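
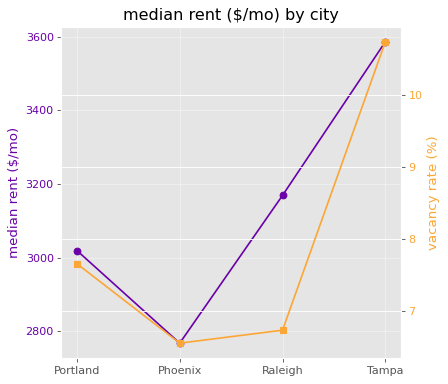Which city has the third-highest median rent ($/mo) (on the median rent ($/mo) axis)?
Top 4 (on the median rent ($/mo) axis): Tampa ≈ 3600, Raleigh ≈ 3200, Portland ≈ 3000, Phoenix ≈ 2800.

Portland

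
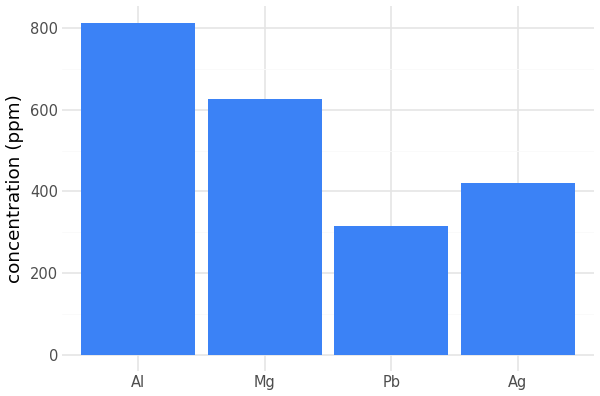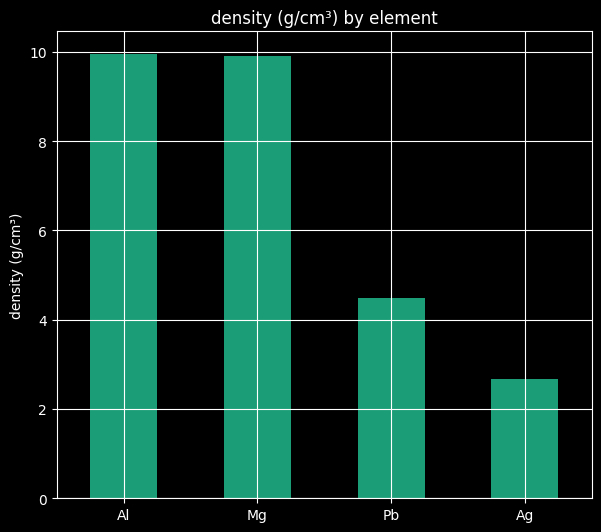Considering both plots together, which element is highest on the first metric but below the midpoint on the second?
Chart 2 median density (g/cm³) ≈ 7; below-median elements: Pb, Ag. Among those, Ag has the highest concentration (ppm) (≈ 400).

Ag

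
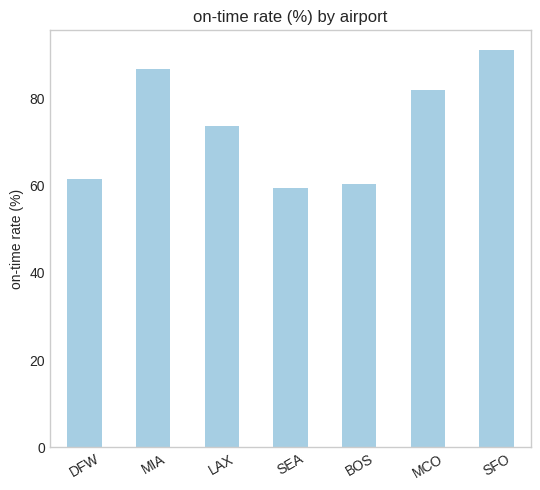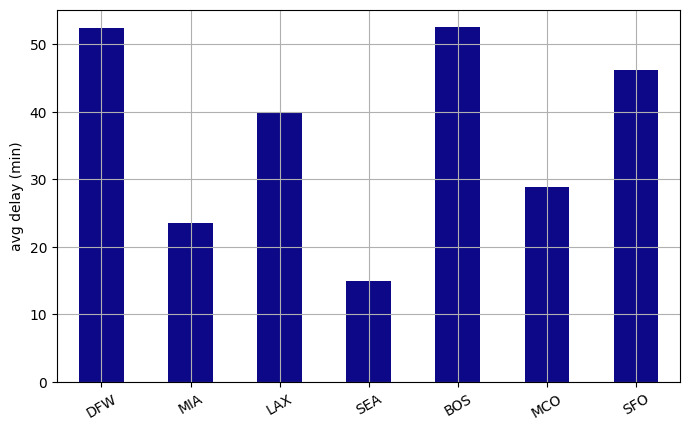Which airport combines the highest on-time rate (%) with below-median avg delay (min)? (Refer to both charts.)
Chart 2 median avg delay (min) ≈ 40; below-median airports: MIA, SEA, MCO. Among those, MIA has the highest on-time rate (%) (≈ 90).

MIA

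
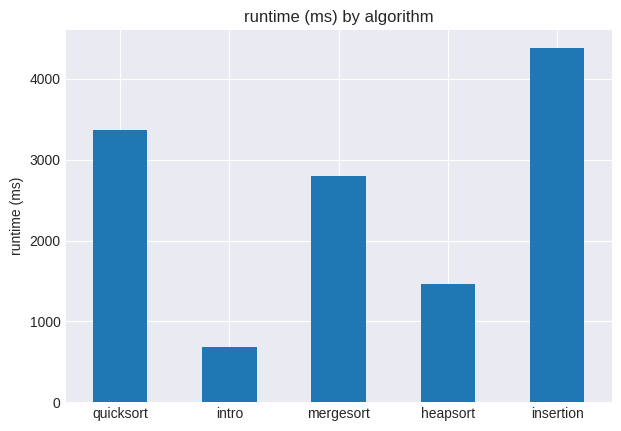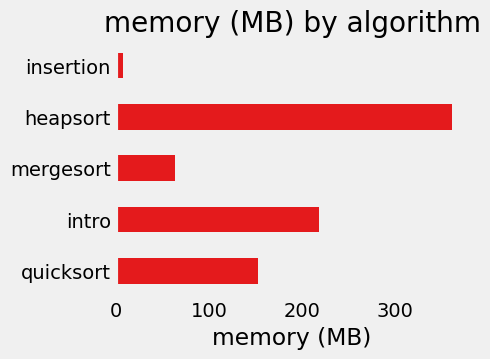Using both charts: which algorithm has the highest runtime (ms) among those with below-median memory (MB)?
Chart 2 median memory (MB) ≈ 150; below-median algorithms: mergesort, insertion. Among those, insertion has the highest runtime (ms) (≈ 4500).

insertion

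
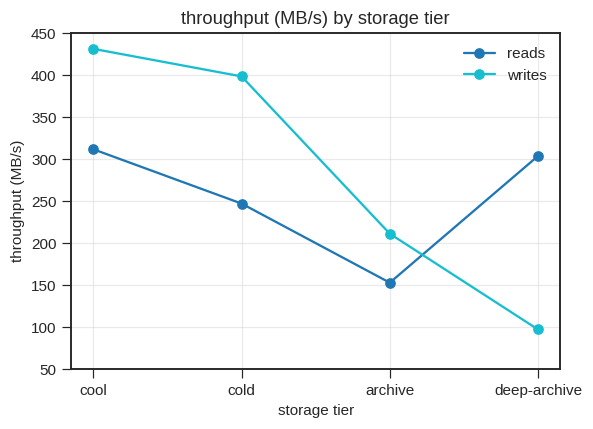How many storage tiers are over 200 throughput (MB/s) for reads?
3

Above 200: cool, cold, deep-archive.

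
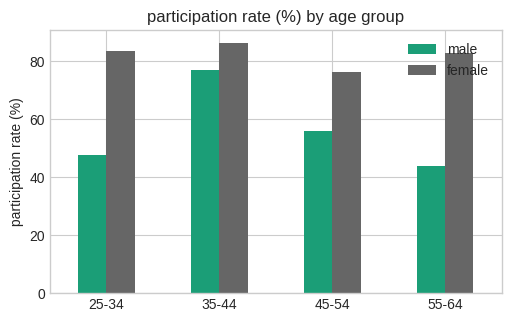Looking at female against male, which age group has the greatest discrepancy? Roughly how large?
55-64: female ≈ 80, male ≈ 40 → gap ≈ 40. Next-largest (25-34) is only ≈ 30.

55-64, ≈ 40 %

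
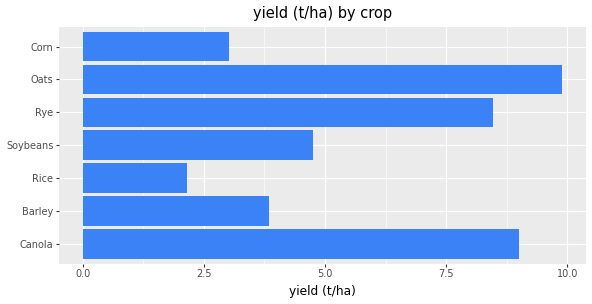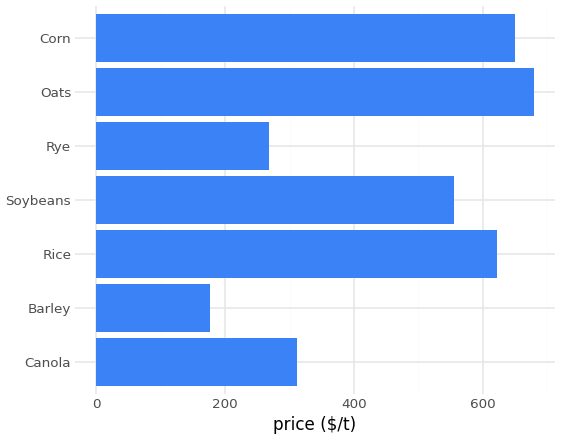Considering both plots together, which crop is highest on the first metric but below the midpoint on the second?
Chart 2 median price ($/t) ≈ 600; below-median crops: Canola, Barley, Rye. Among those, Canola has the highest yield (t/ha) (≈ 9).

Canola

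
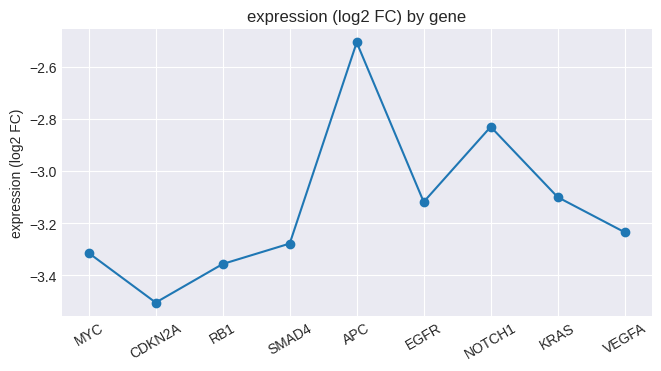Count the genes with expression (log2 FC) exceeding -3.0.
Above -3.0: APC, NOTCH1.

2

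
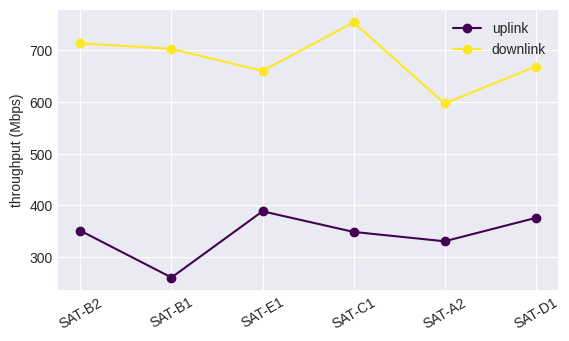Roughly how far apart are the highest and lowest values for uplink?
≈ 150

Max SAT-E1 ≈ 400, min SAT-B1 ≈ 250; range ≈ 150.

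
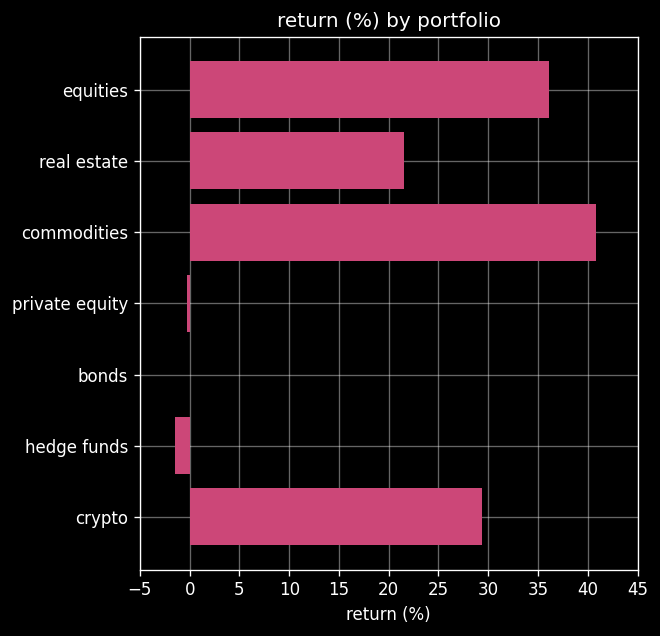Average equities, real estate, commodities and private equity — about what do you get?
(35 + 20 + 40 + 0) / 4 ≈ 24.

≈ 24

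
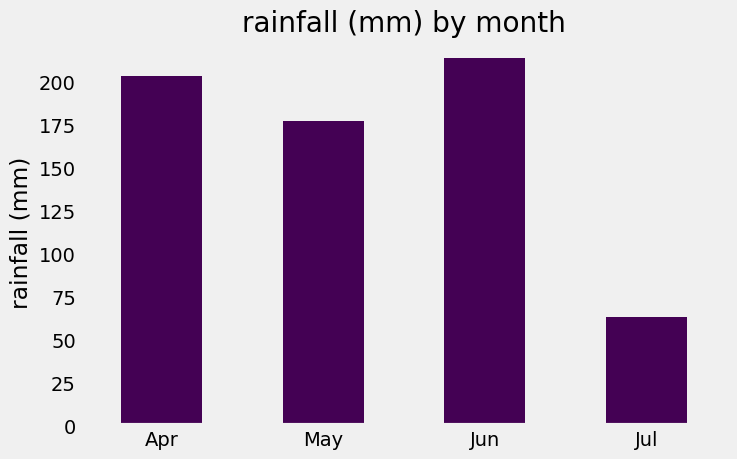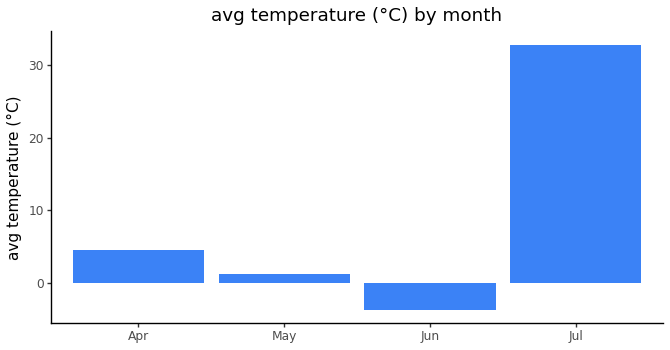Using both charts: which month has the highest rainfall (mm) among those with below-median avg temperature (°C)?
Jun

Chart 2 median avg temperature (°C) ≈ 5; below-median months: May, Jun. Among those, Jun has the highest rainfall (mm) (≈ 220).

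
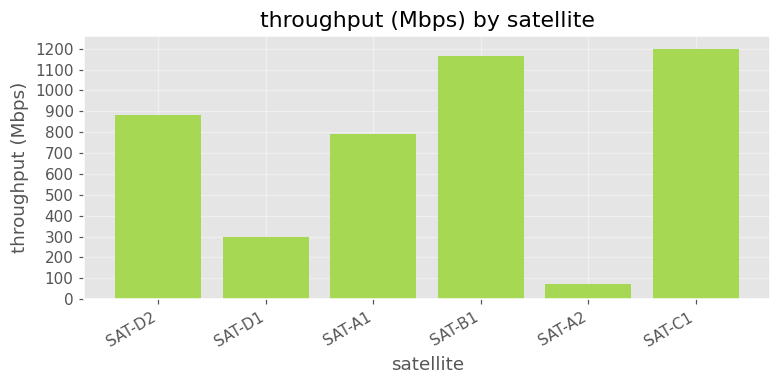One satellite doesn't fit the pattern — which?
SAT-A2

SAT-A2 ≈ 100; the rest sit between ≈ 300 and ≈ 1200.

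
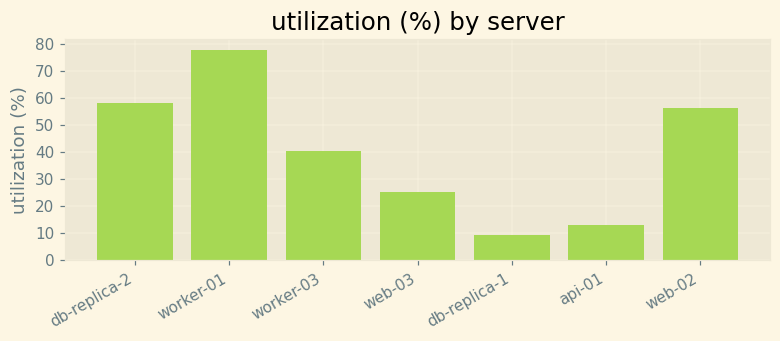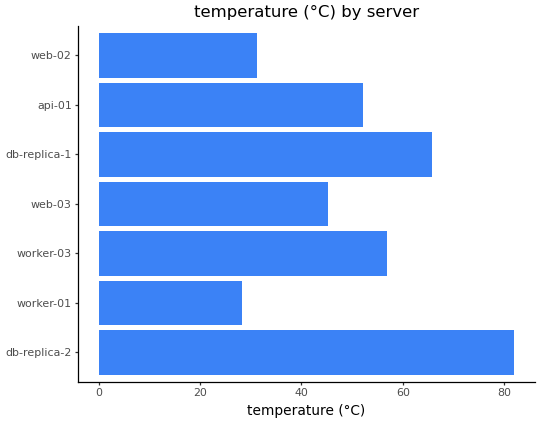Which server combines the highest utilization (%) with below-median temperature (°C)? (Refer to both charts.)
worker-01

Chart 2 median temperature (°C) ≈ 50; below-median servers: worker-01, web-03, web-02. Among those, worker-01 has the highest utilization (%) (≈ 80).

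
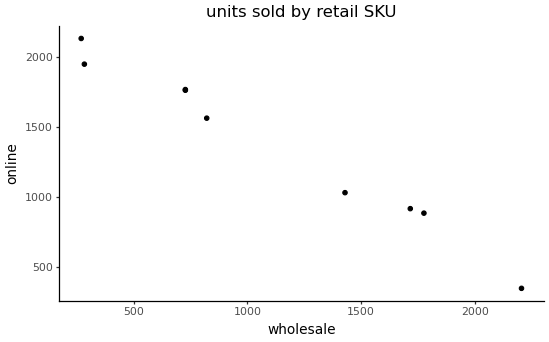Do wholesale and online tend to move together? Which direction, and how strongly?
negative, strong

Points are negatively correlated; strong (|r| ≈ 1.0).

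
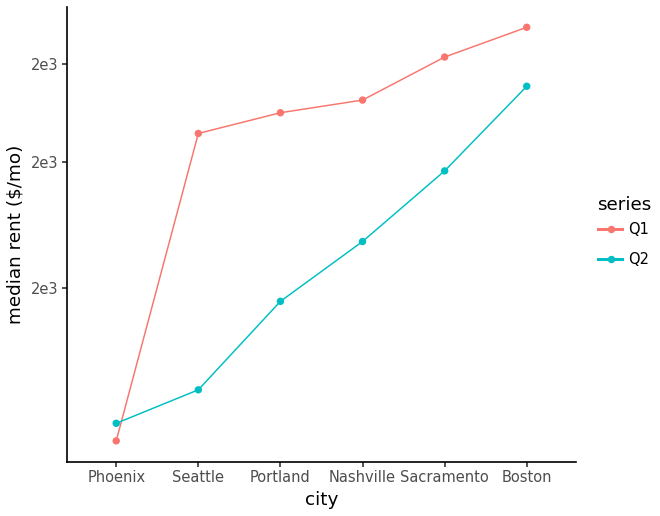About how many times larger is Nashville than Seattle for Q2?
≈ 1.33×

Nashville ≈ 1600, Seattle ≈ 1200; 1600/1200 ≈ 1.33.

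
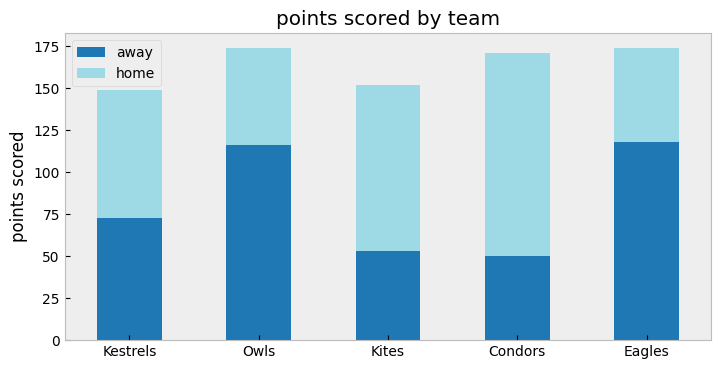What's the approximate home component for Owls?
home top ≈ 180, bottom ≈ 120; segment ≈ 60.

≈ 60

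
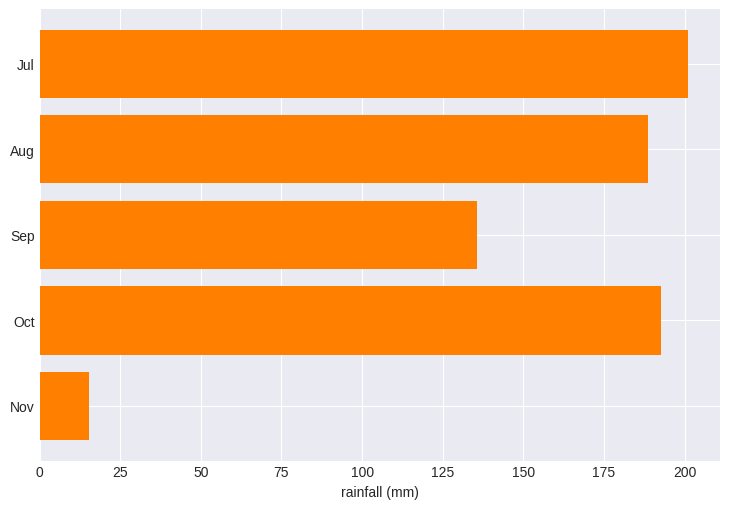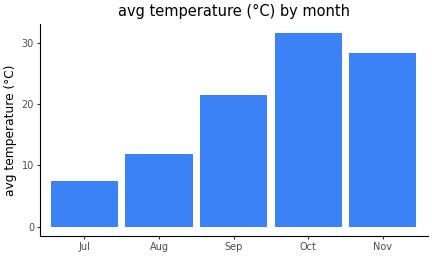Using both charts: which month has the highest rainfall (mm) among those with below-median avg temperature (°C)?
Chart 2 median avg temperature (°C) ≈ 20; below-median months: Jul, Aug. Among those, Jul has the highest rainfall (mm) (≈ 200).

Jul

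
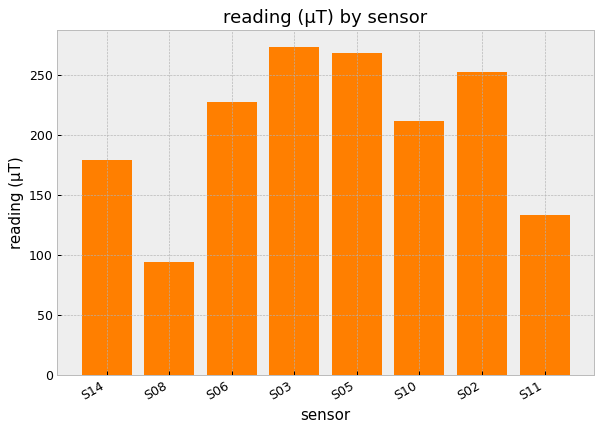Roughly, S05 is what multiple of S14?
S05 ≈ 275, S14 ≈ 175; 275/175 ≈ 1.57.

≈ 1.57×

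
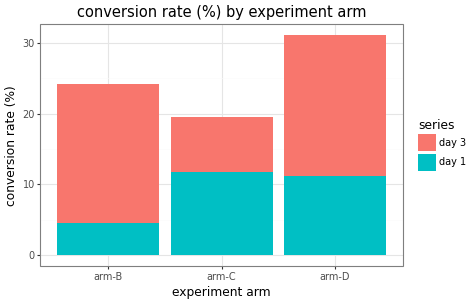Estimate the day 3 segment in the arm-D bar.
≈ 20

day 3 top ≈ 30, bottom ≈ 10; segment ≈ 20.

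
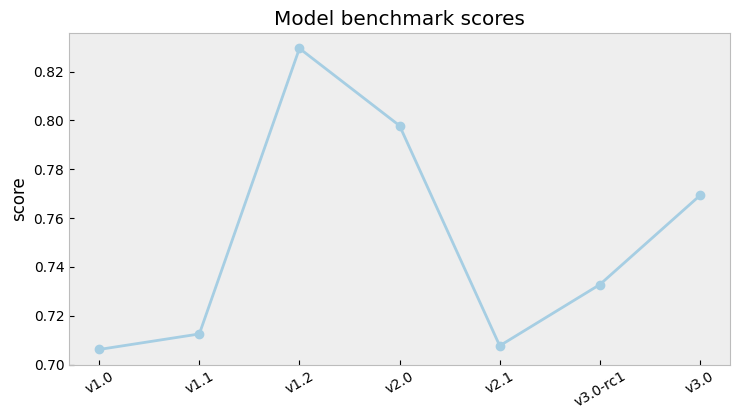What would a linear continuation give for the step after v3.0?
Last three: 0.70, 0.74, 0.76 → slope ≈ 0.03/step → next ≈ 0.79.

≈ 0.79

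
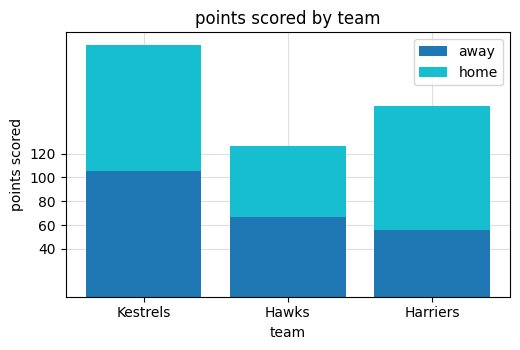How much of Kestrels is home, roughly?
≈ 120

home top ≈ 220, bottom ≈ 100; segment ≈ 120.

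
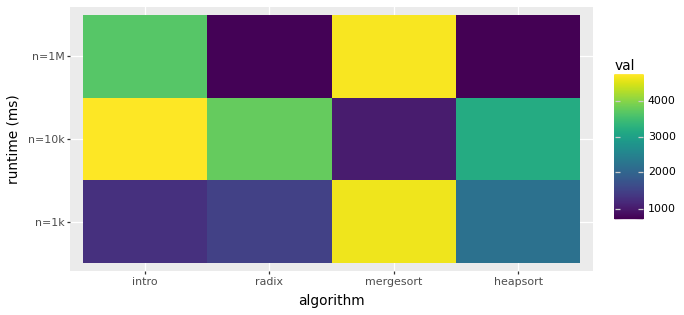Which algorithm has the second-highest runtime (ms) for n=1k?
Top 3 for n=1k: mergesort ≈ 4500, heapsort ≈ 2000, radix ≈ 1500.

heapsort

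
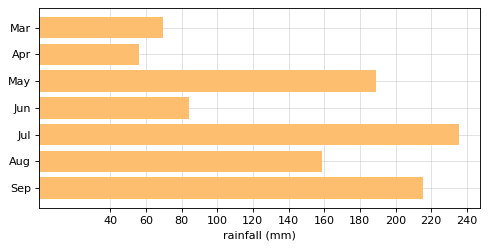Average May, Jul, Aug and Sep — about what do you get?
(180 + 240 + 160 + 220) / 4 ≈ 200.

≈ 200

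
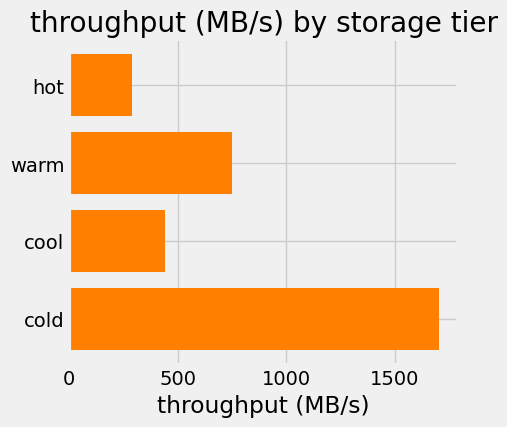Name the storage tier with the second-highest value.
warm

Top 3: cold ≈ 1800, warm ≈ 800, cool ≈ 400.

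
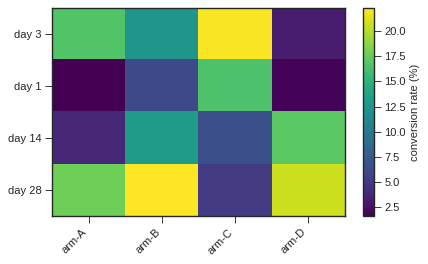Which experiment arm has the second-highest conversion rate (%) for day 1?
arm-B

Top 3 for day 1: arm-C ≈ 16, arm-B ≈ 6, arm-D ≈ 2.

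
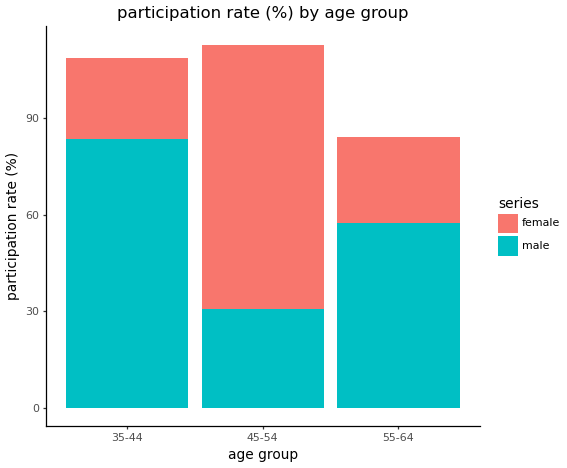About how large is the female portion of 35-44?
female top ≈ 110, bottom ≈ 80; segment ≈ 30.

≈ 30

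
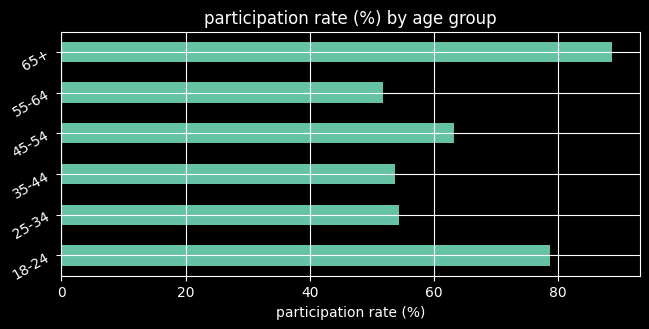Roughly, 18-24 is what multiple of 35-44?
≈ 1.6×

18-24 ≈ 80, 35-44 ≈ 50; 80/50 ≈ 1.6.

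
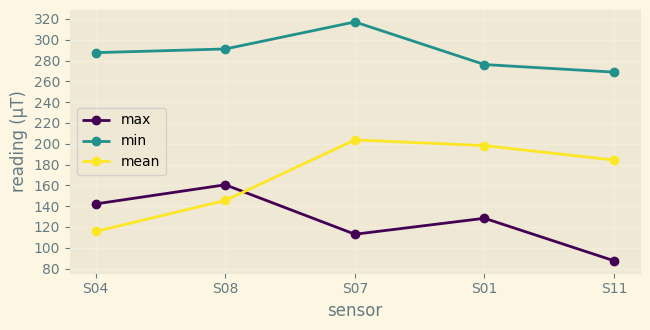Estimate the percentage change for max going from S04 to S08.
≈ +14.3%

S04 ≈ 140, S08 ≈ 160; (160 − 140) / 140 ≈ +14.3%.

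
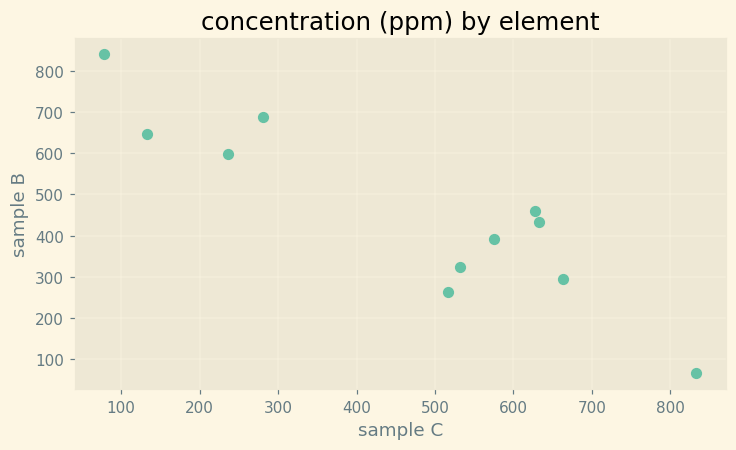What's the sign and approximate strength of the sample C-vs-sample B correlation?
negative, strong

Points are negatively correlated; strong (|r| ≈ 0.9).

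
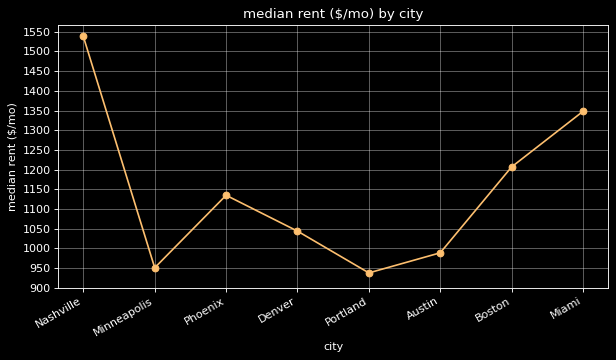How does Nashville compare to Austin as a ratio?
Nashville ≈ 1550, Austin ≈ 1000; 1550/1000 ≈ 1.55.

≈ 1.55×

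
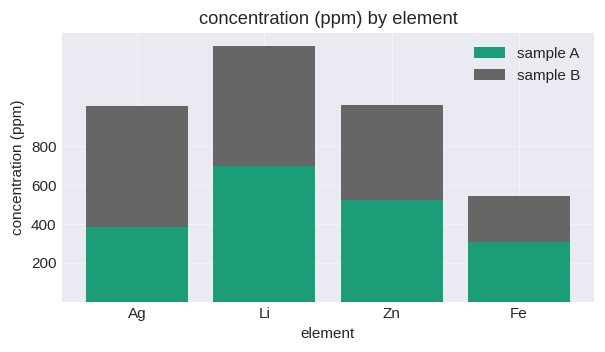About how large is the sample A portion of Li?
sample A top ≈ 600, bottom ≈ 0; segment ≈ 600.

≈ 600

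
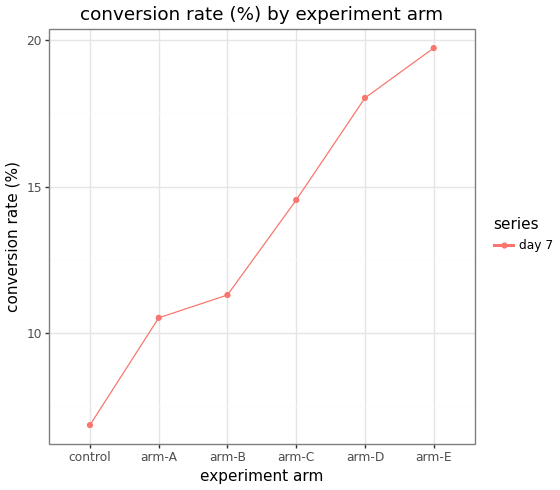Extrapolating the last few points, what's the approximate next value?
≈ 23

Last three: 14, 18, 20 → slope ≈ 3/step → next ≈ 23.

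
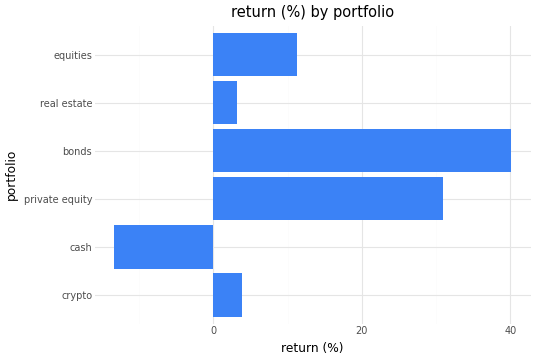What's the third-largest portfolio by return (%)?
Top 4: bonds ≈ 40, private equity ≈ 30, equities ≈ 10, crypto ≈ 5.

equities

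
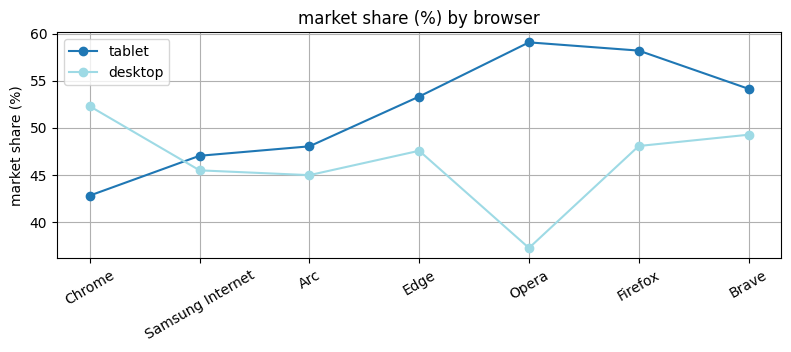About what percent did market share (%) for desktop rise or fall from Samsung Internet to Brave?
≈ +8.7%

Samsung Internet ≈ 46, Brave ≈ 50; (50 − 46) / 46 ≈ +8.7%.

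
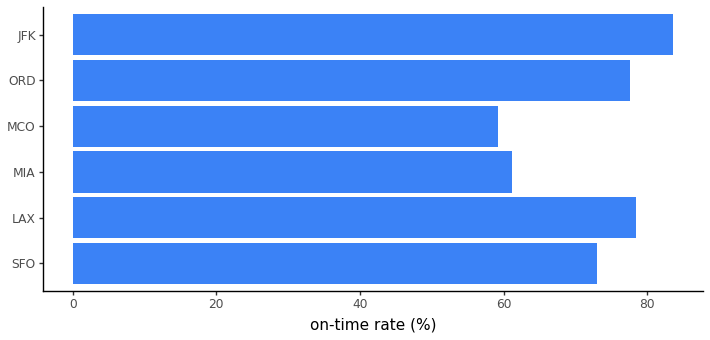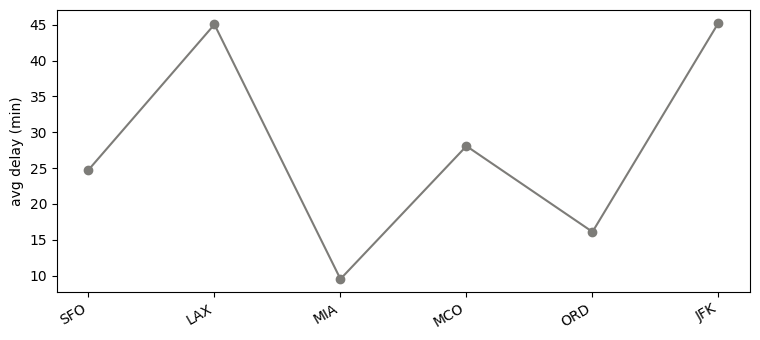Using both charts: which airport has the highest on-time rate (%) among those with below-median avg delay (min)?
ORD

Chart 2 median avg delay (min) ≈ 25; below-median airports: SFO, MIA, ORD. Among those, ORD has the highest on-time rate (%) (≈ 80).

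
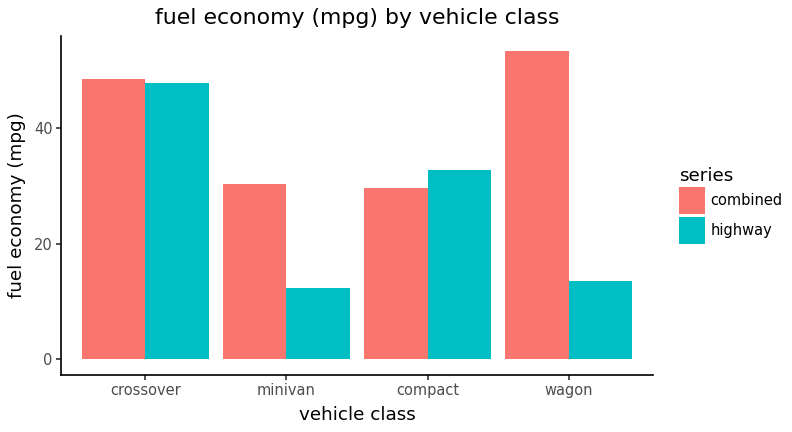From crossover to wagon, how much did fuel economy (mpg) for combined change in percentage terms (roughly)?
≈ +10%

crossover ≈ 50, wagon ≈ 55; (55 − 50) / 50 ≈ +10%.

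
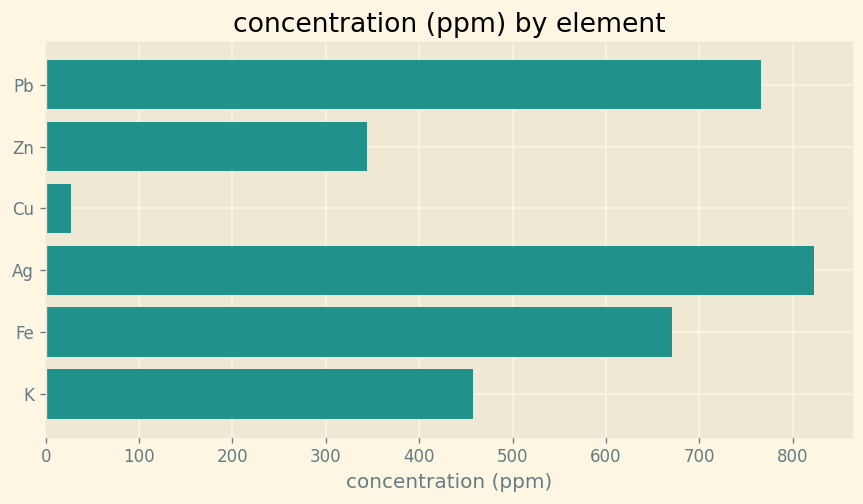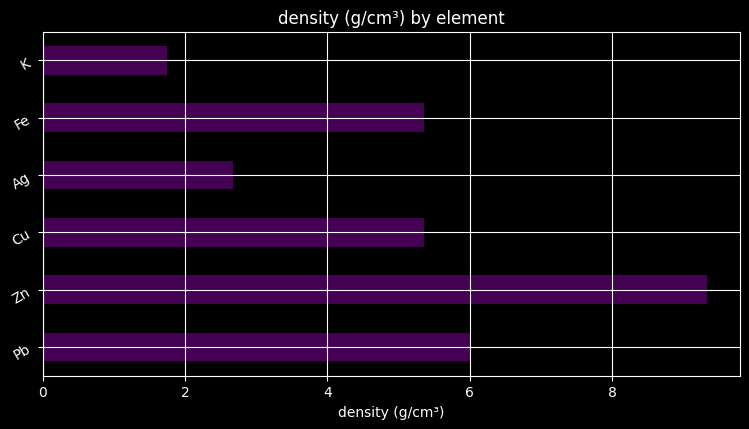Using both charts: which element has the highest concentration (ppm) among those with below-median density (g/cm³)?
Chart 2 median density (g/cm³) ≈ 5; below-median elements: Ag, Fe, K. Among those, Ag has the highest concentration (ppm) (≈ 800).

Ag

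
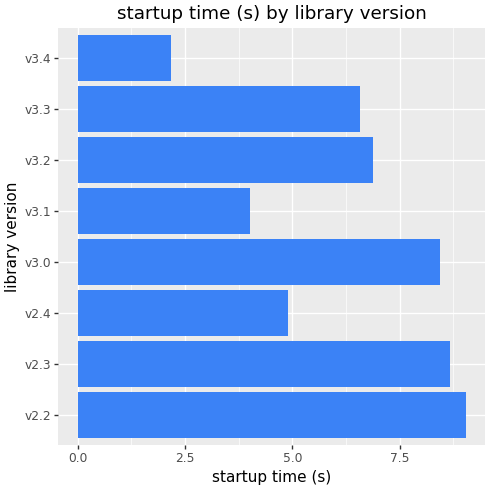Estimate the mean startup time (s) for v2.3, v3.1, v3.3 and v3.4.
(9 + 4 + 7 + 2) / 4 ≈ 6.

≈ 6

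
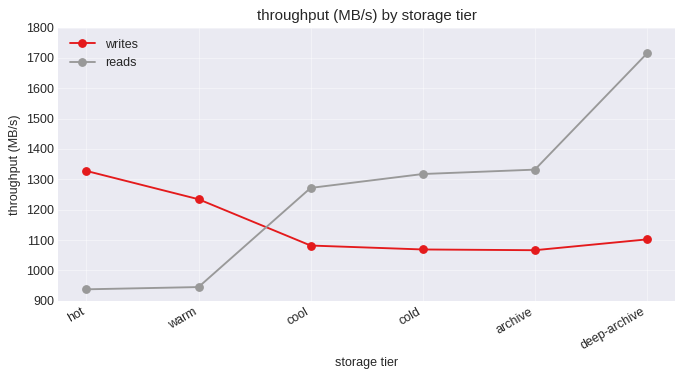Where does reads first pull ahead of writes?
cool

warm: reads ≈ 900 vs writes ≈ 1200 (not yet); cool: reads ≈ 1300 vs writes ≈ 1100 (first crossover).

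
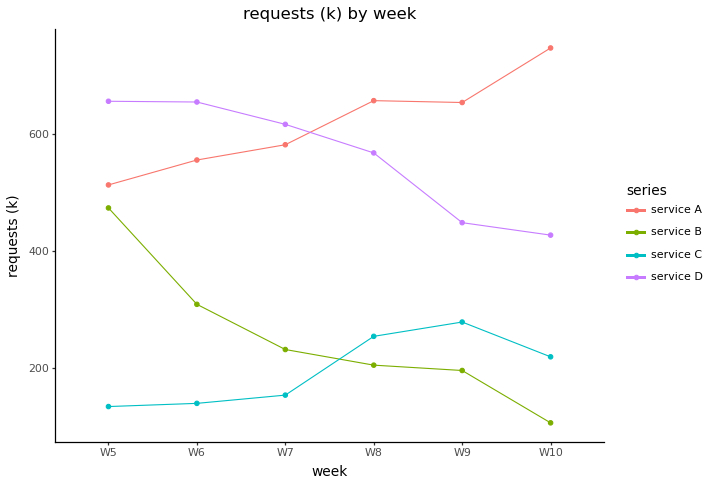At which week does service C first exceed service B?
W7: service C ≈ 200 vs service B ≈ 200 (not yet); W8: service C ≈ 300 vs service B ≈ 200 (first crossover).

W8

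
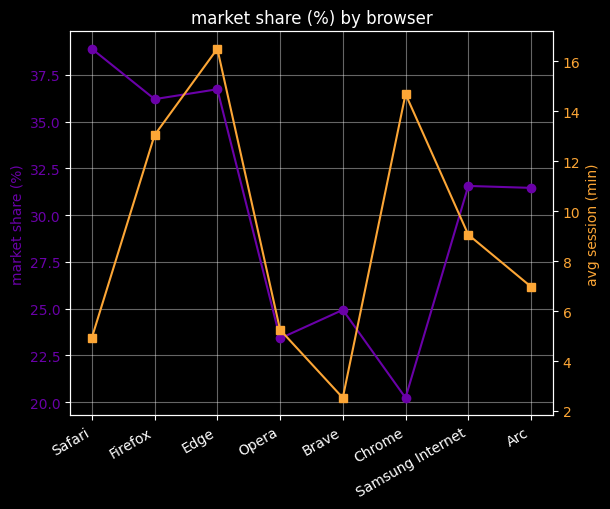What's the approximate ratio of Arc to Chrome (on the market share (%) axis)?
Arc ≈ 32, Chrome ≈ 20; 32/20 ≈ 1.6.

≈ 1.6×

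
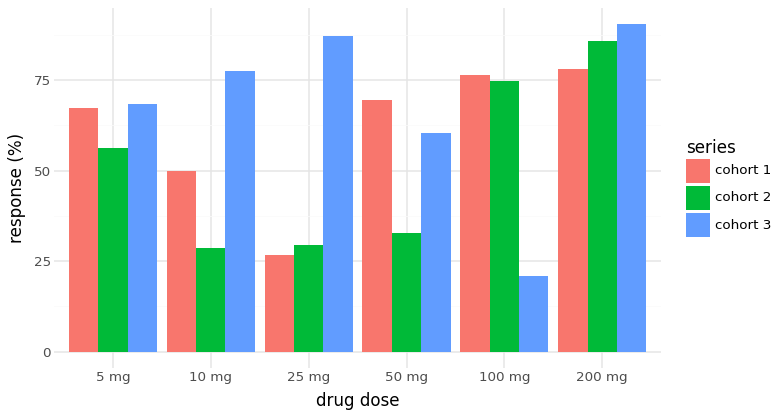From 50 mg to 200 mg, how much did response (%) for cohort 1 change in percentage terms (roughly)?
50 mg ≈ 70, 200 mg ≈ 80; (80 − 70) / 70 ≈ +14.3%.

≈ +14.3%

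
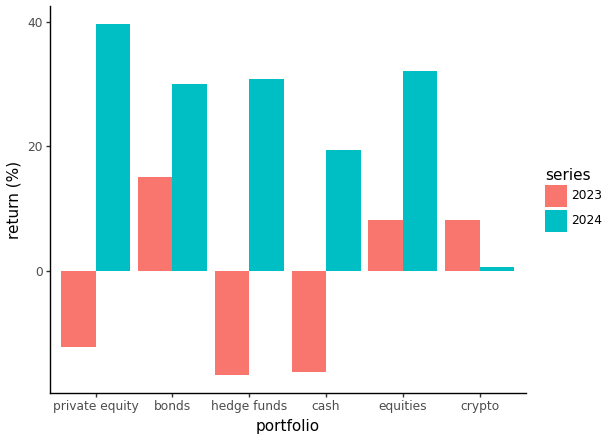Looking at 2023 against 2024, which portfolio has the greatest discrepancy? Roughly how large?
private equity: 2023 ≈ -10, 2024 ≈ 40 → gap ≈ 50. Next-largest (hedge funds) is only ≈ 45.

private equity, ≈ 50 %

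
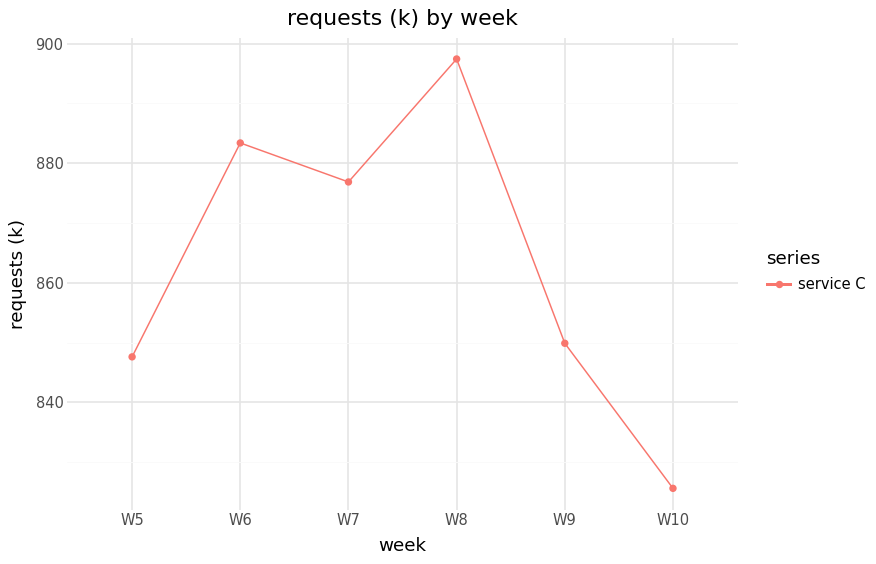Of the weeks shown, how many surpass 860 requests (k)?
Above 860: W6, W7, W8.

3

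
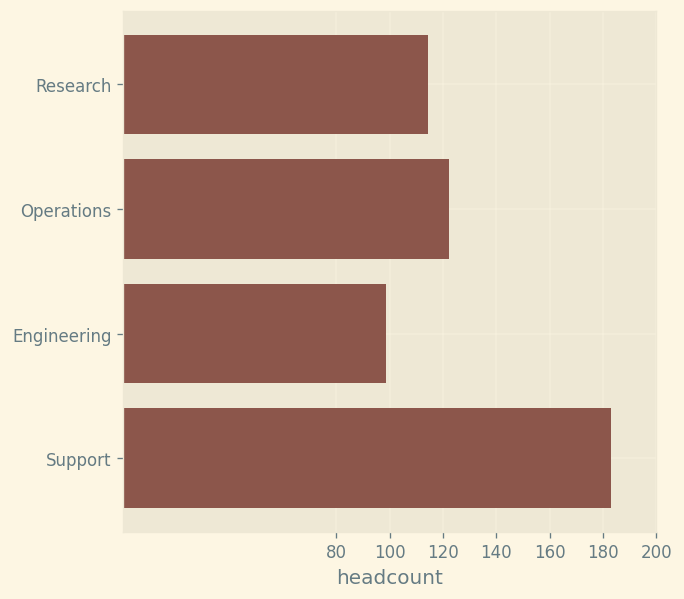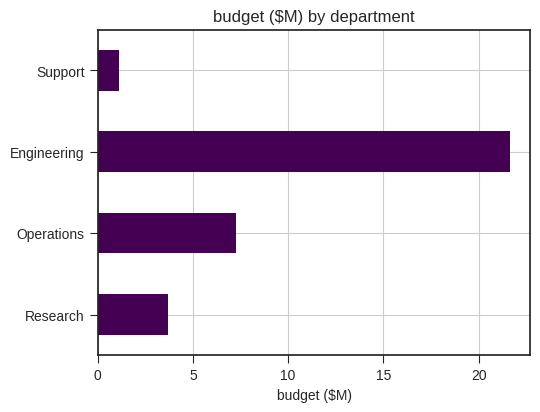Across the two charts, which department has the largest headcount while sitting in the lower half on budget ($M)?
Support

Chart 2 median budget ($M) ≈ 6; below-median departments: Research, Support. Among those, Support has the highest headcount (≈ 180).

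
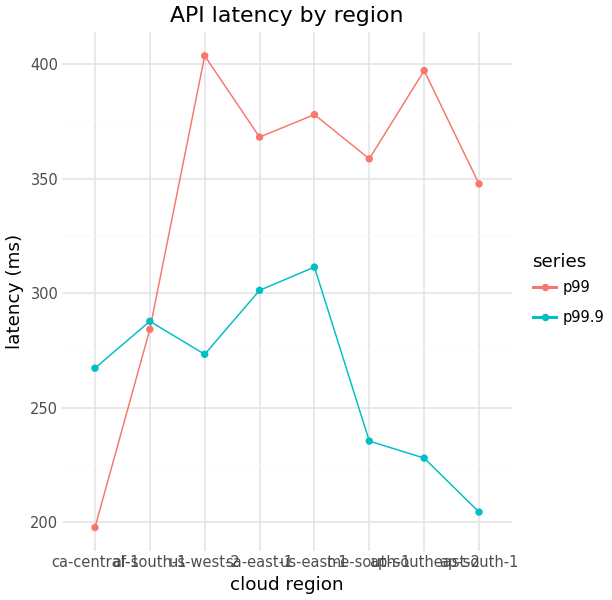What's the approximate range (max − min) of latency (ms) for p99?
Max us-west-2 ≈ 400, min ca-central-1 ≈ 200; range ≈ 200.

≈ 200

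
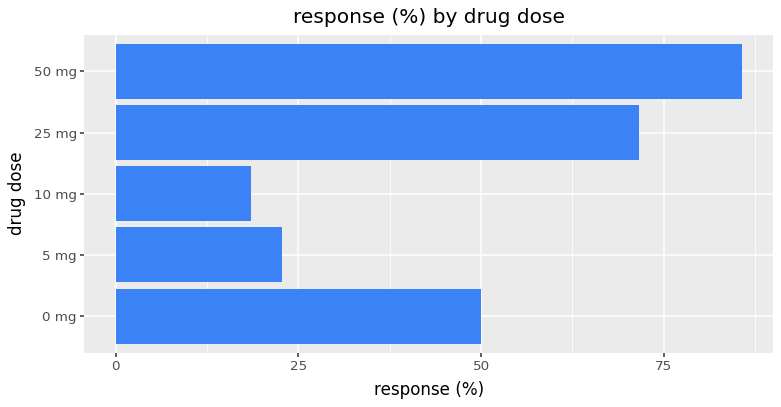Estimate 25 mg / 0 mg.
≈ 1.4×

25 mg ≈ 70, 0 mg ≈ 50; 70/50 ≈ 1.4.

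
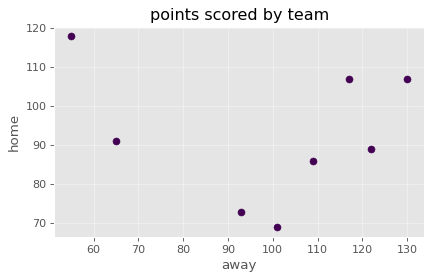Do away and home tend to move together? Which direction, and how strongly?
Points are roughly uncorrelated; weak (|r| ≈ 0.1).

no clear correlation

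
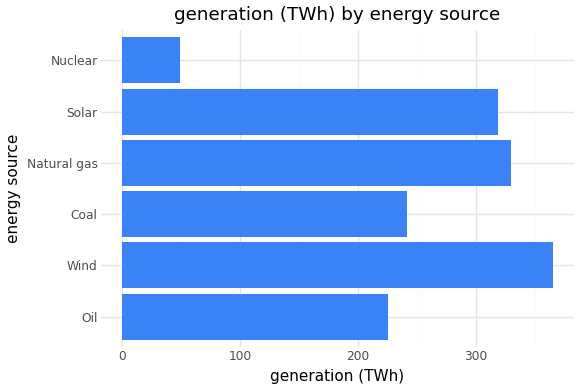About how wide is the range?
Max Wind ≈ 350, min Nuclear ≈ 50; range ≈ 300.

≈ 300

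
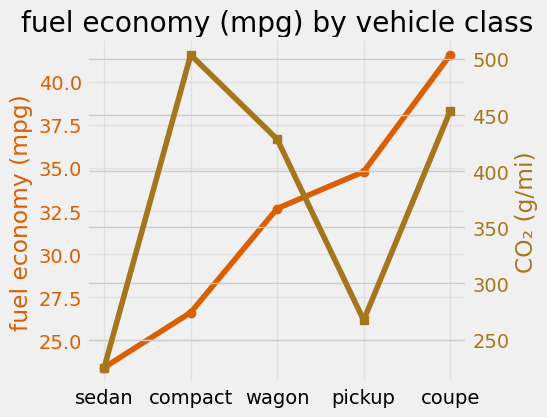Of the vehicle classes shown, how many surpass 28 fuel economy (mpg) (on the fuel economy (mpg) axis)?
Above 28: wagon, pickup, coupe.

3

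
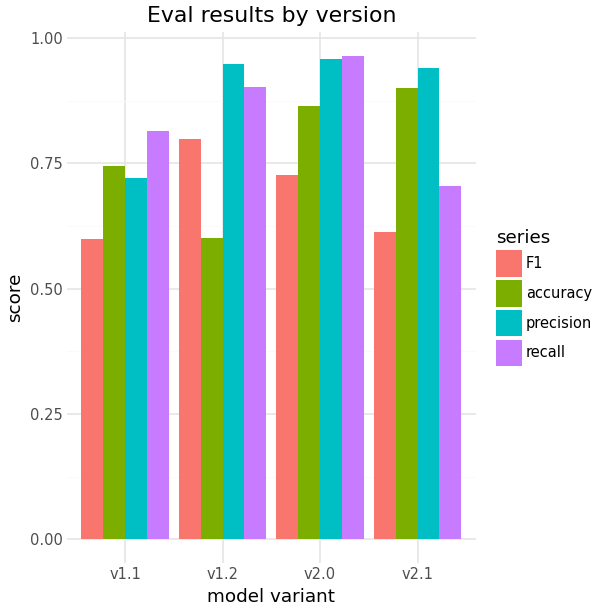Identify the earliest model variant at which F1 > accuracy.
v1.1: F1 ≈ 0.6 vs accuracy ≈ 0.7 (not yet); v1.2: F1 ≈ 0.8 vs accuracy ≈ 0.6 (first crossover).

v1.2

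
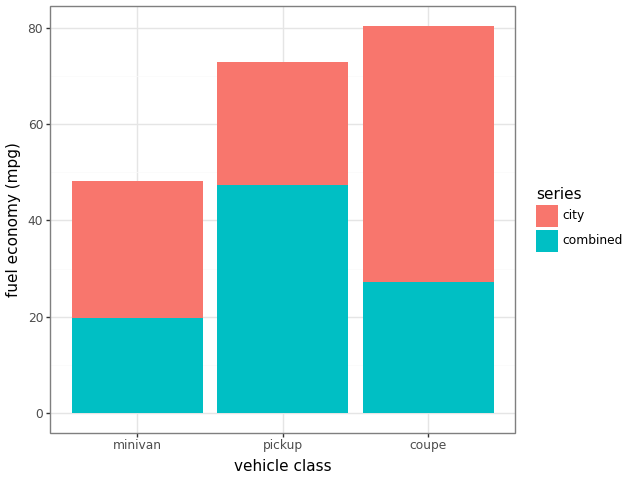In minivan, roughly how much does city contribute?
city top ≈ 50, bottom ≈ 20; segment ≈ 30.

≈ 30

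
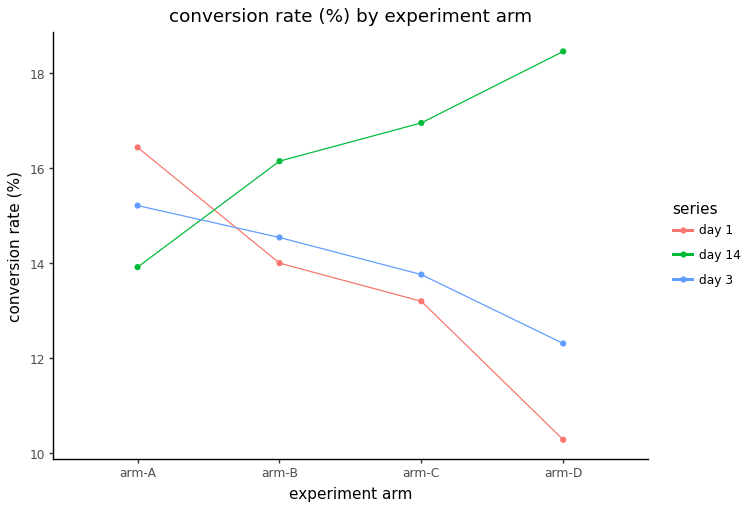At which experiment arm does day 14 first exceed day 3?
arm-A: day 14 ≈ 14 vs day 3 ≈ 15 (not yet); arm-B: day 14 ≈ 16 vs day 3 ≈ 15 (first crossover).

arm-B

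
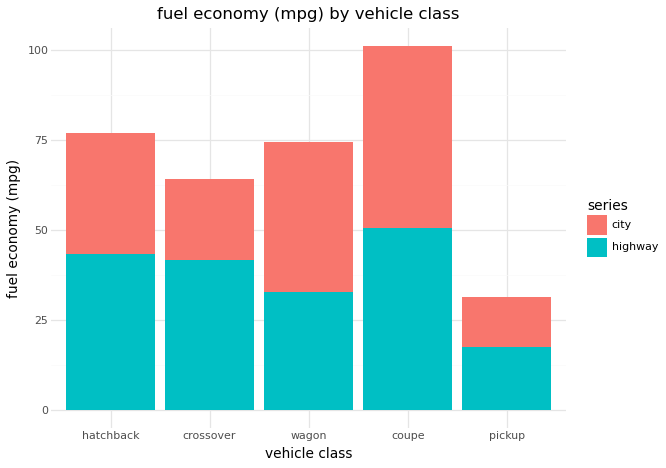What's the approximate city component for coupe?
city top ≈ 100, bottom ≈ 50; segment ≈ 50.

≈ 50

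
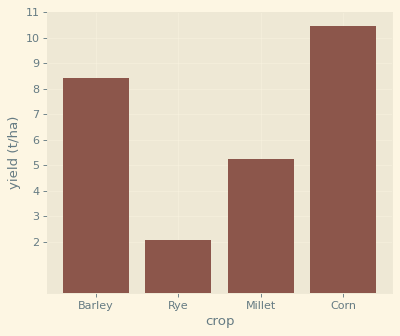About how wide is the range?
≈ 8

Max Corn ≈ 10, min Rye ≈ 2; range ≈ 8.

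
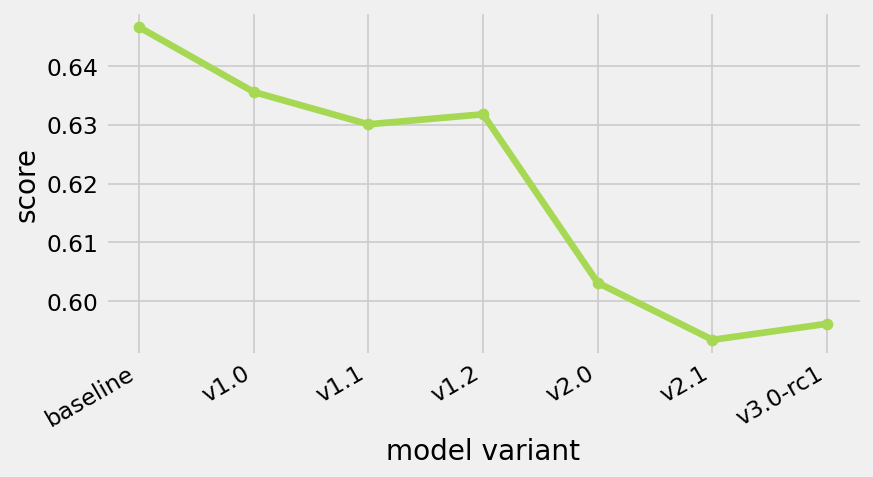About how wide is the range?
≈ 0.06

Max baseline ≈ 0.65, min v2.1 ≈ 0.59; range ≈ 0.06.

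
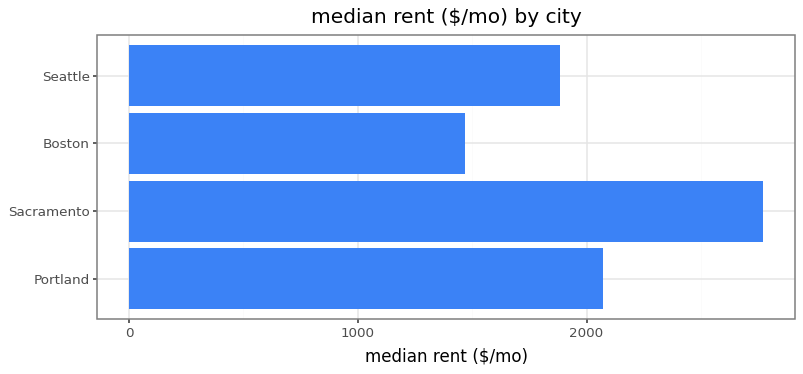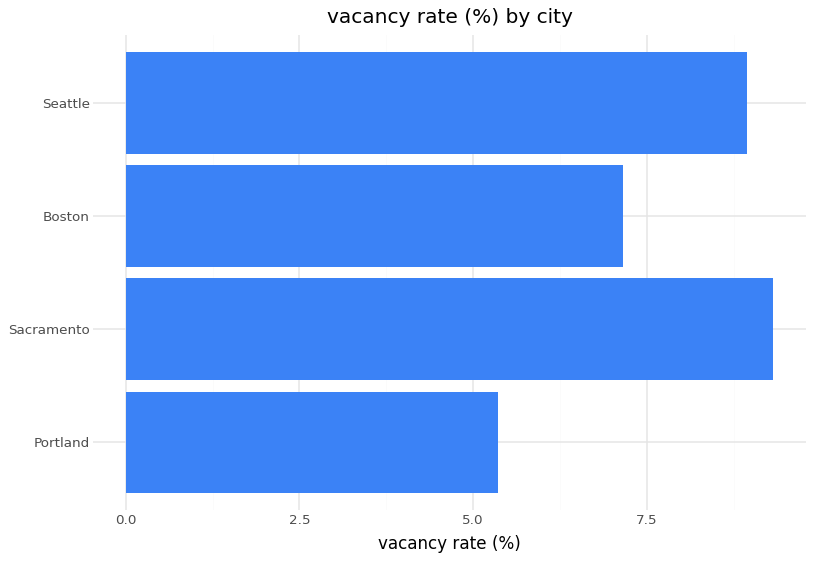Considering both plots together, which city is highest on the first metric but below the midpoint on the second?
Chart 2 median vacancy rate (%) ≈ 8; below-median cities: Portland, Boston. Among those, Portland has the highest median rent ($/mo) (≈ 2000).

Portland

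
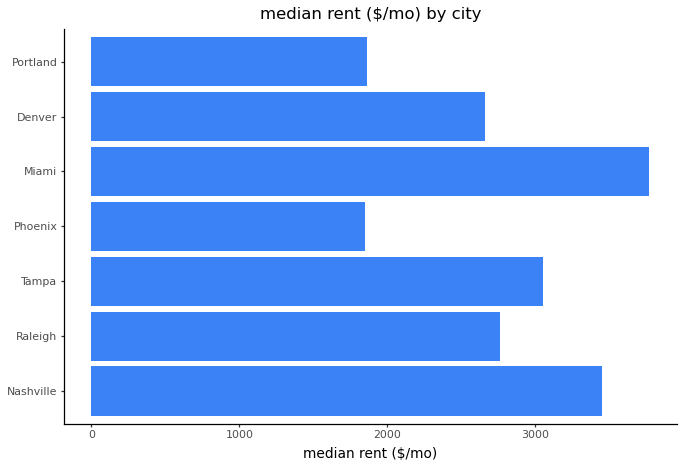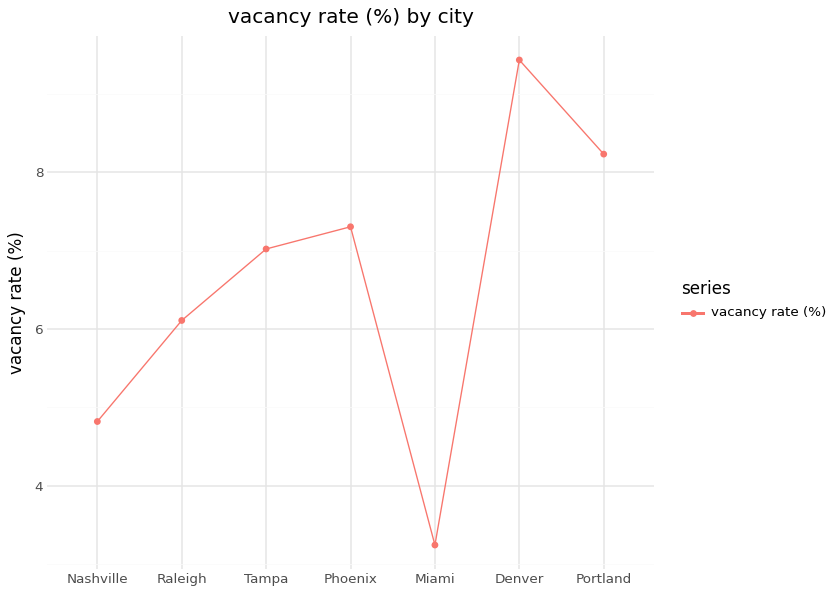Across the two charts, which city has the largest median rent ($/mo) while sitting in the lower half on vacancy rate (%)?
Chart 2 median vacancy rate (%) ≈ 7; below-median cities: Nashville, Raleigh, Miami. Among those, Miami has the highest median rent ($/mo) (≈ 4000).

Miami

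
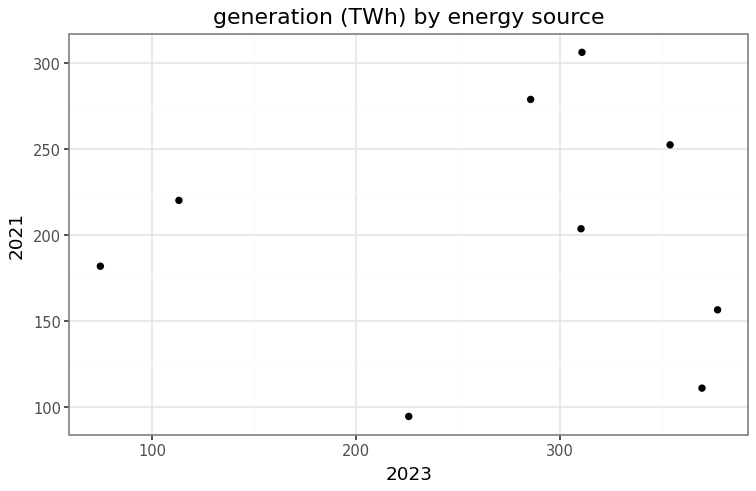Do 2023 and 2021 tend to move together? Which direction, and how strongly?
no clear correlation

Points are roughly uncorrelated; weak (|r| ≈ 0.0).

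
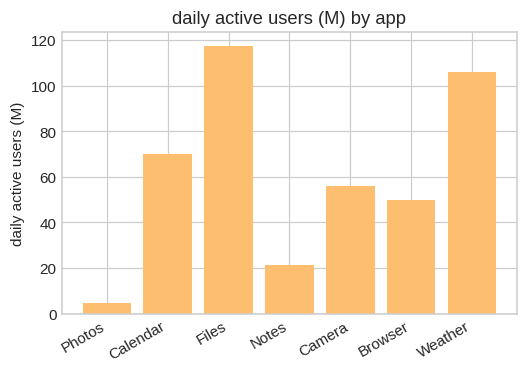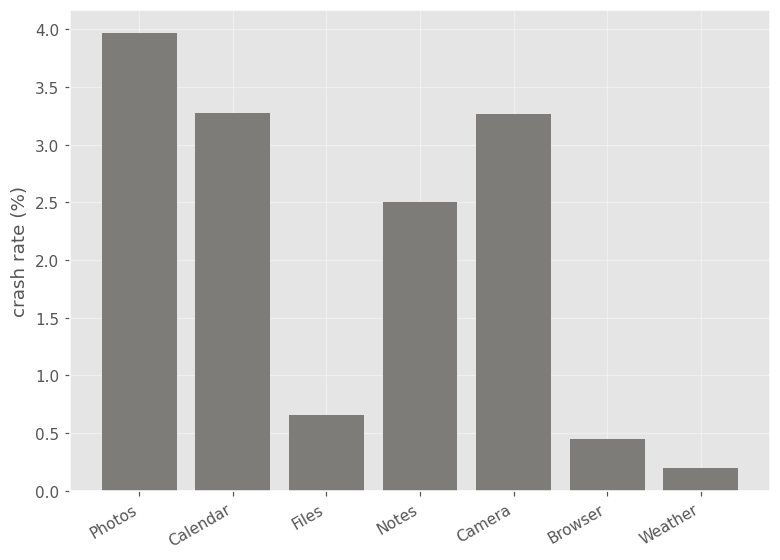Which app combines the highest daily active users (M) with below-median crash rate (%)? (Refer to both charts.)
Files

Chart 2 median crash rate (%) ≈ 2.5; below-median apps: Files, Browser, Weather. Among those, Files has the highest daily active users (M) (≈ 120).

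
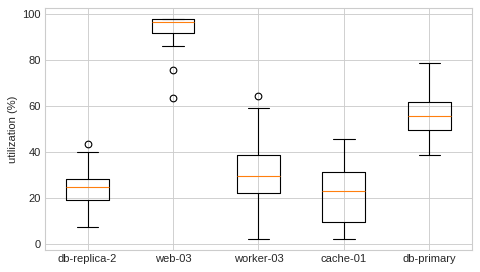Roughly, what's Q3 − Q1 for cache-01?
≈ 20

Q3 ≈ 30, Q1 ≈ 10; IQR ≈ 20.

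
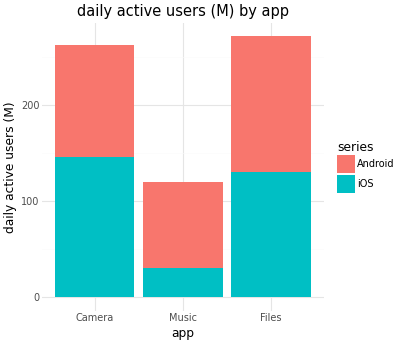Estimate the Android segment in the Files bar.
≈ 150

Android top ≈ 275, bottom ≈ 125; segment ≈ 150.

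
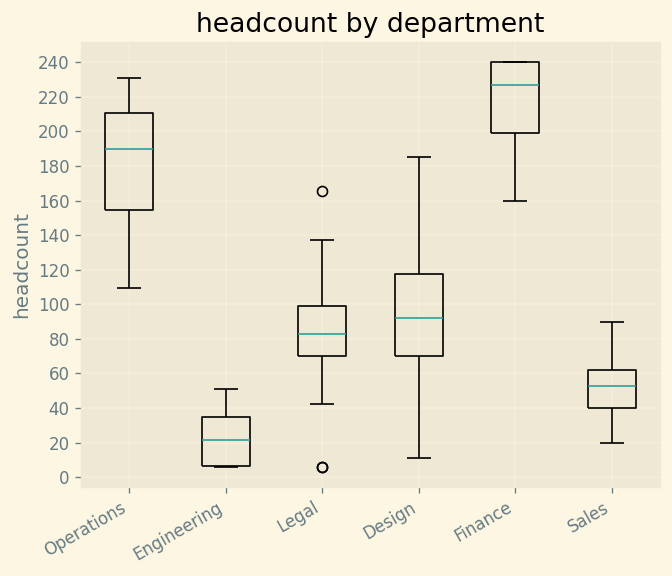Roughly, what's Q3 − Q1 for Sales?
Q3 ≈ 60, Q1 ≈ 40; IQR ≈ 20.

≈ 20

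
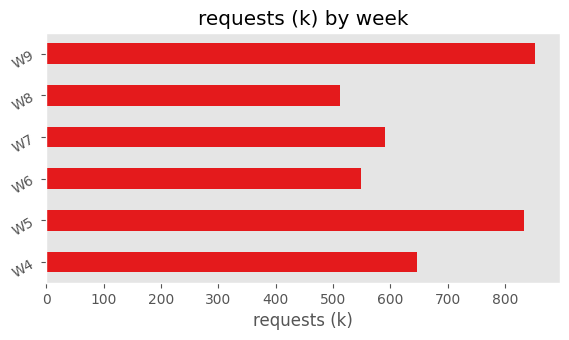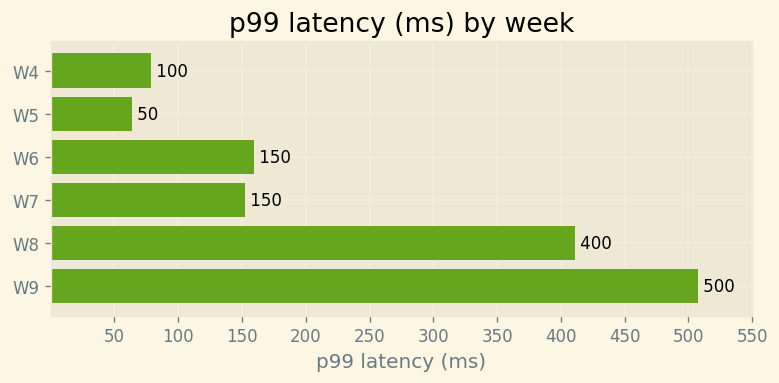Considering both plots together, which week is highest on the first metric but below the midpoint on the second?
W5

Chart 2 median p99 latency (ms) ≈ 150; below-median weeks: W4, W5, W7. Among those, W5 has the highest requests (k) (≈ 800).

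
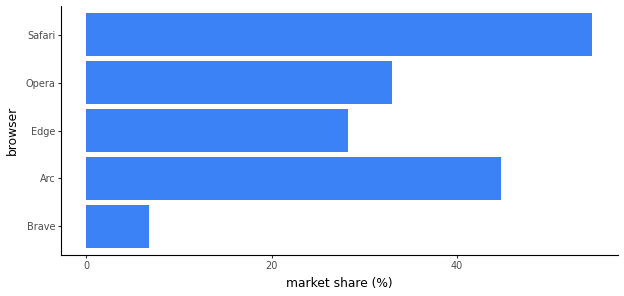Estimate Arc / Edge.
Arc ≈ 45, Edge ≈ 30; 45/30 ≈ 1.5.

≈ 1.5×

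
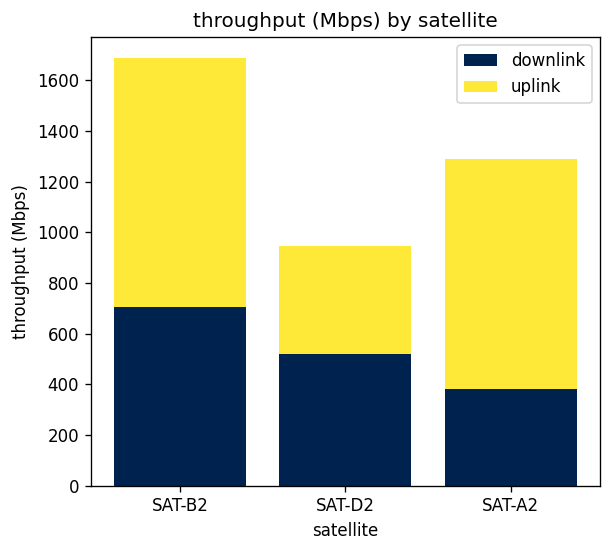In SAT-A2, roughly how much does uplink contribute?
uplink top ≈ 1200, bottom ≈ 400; segment ≈ 800.

≈ 800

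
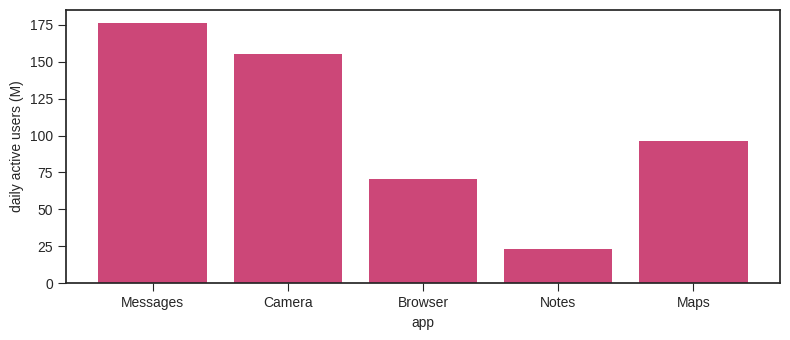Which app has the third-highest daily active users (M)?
Top 4: Messages ≈ 180, Camera ≈ 160, Maps ≈ 100, Browser ≈ 80.

Maps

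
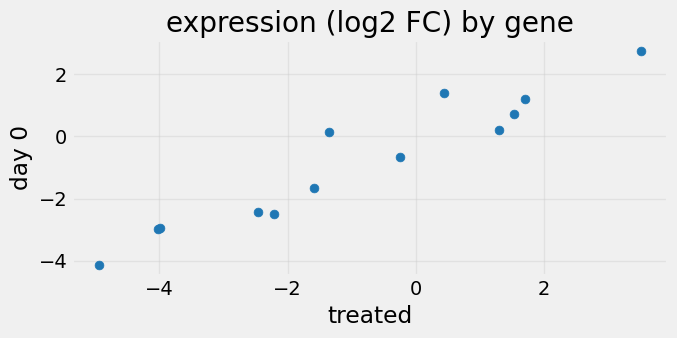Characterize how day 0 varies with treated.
Points are positively correlated; strong (|r| ≈ 1.0).

positive, strong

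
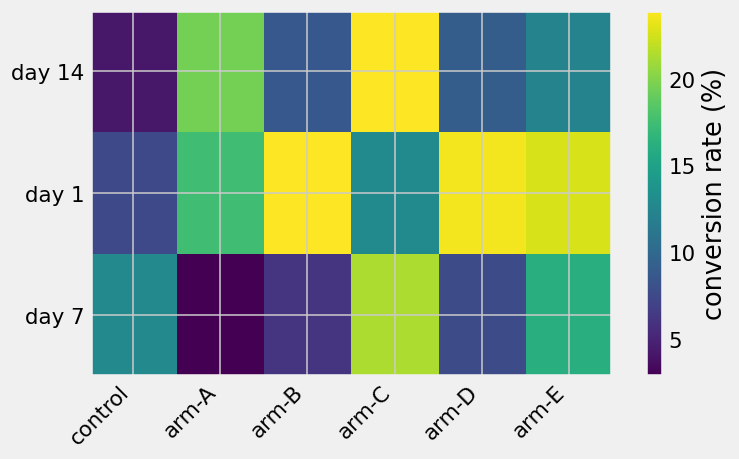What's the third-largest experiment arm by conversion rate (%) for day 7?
control

Top 4 for day 7: arm-C ≈ 22, arm-E ≈ 16, control ≈ 12, arm-D ≈ 8.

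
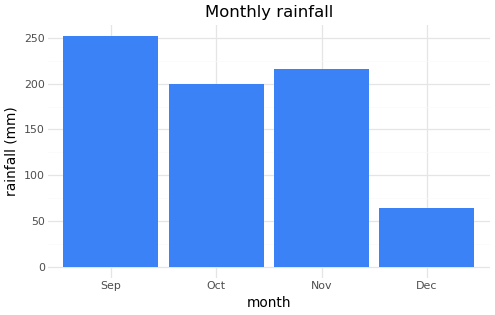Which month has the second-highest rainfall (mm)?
Nov

Top 3: Sep ≈ 250, Nov ≈ 225, Oct ≈ 200.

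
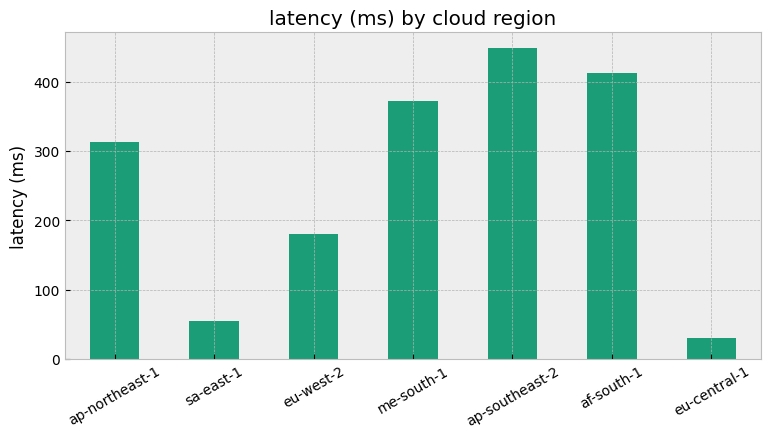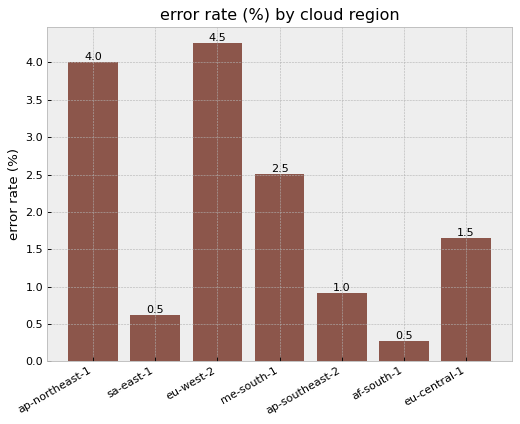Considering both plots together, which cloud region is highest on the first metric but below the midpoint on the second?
ap-southeast-2

Chart 2 median error rate (%) ≈ 1.5; below-median cloud regions: sa-east-1, ap-southeast-2, af-south-1. Among those, ap-southeast-2 has the highest latency (ms) (≈ 450).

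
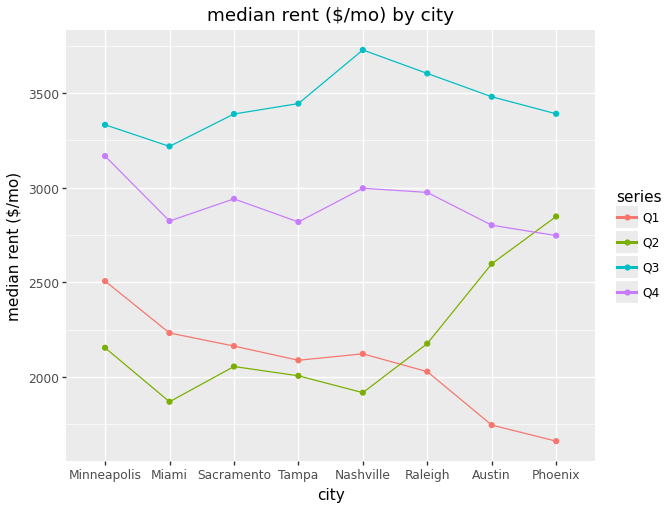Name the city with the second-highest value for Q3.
Top 3 for Q3: Nashville ≈ 3800, Raleigh ≈ 3600, Austin ≈ 3400.

Raleigh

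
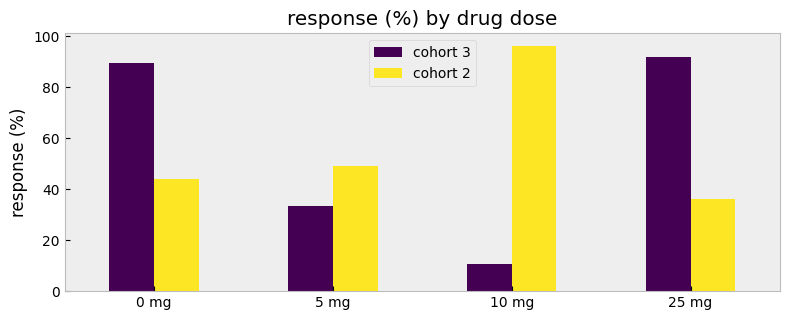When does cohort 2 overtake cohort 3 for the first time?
5 mg

0 mg: cohort 2 ≈ 40 vs cohort 3 ≈ 90 (not yet); 5 mg: cohort 2 ≈ 50 vs cohort 3 ≈ 30 (first crossover).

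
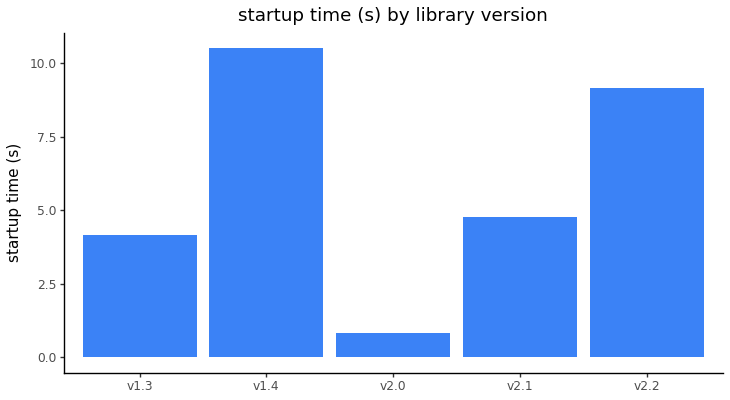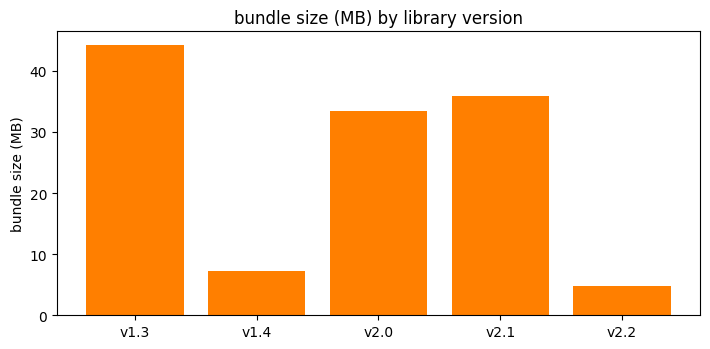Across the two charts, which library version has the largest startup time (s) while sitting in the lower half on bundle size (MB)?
v1.4

Chart 2 median bundle size (MB) ≈ 35; below-median library versions: v1.4, v2.2. Among those, v1.4 has the highest startup time (s) (≈ 11).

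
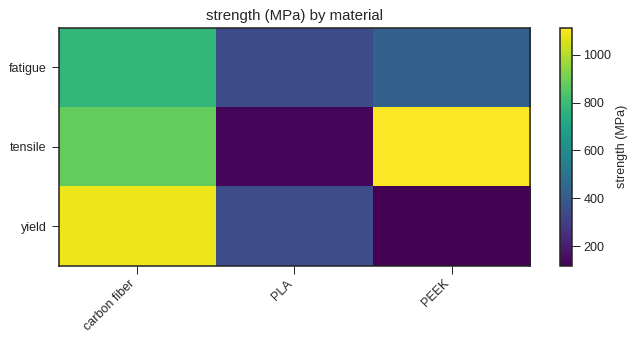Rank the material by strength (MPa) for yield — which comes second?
Top 3 for yield: carbon fiber ≈ 1100, PLA ≈ 400, PEEK ≈ 100.

PLA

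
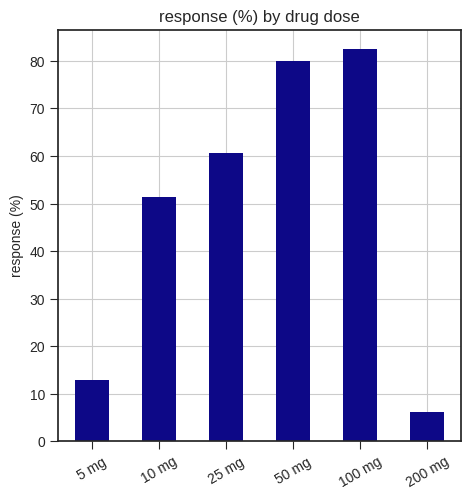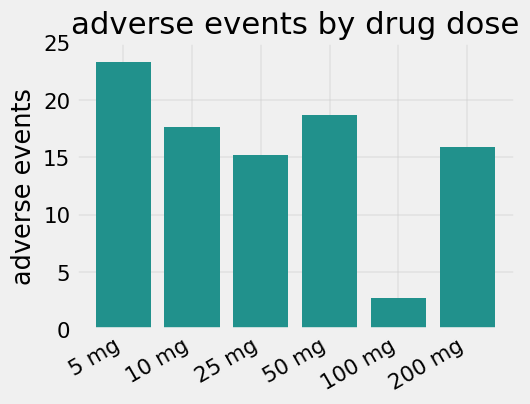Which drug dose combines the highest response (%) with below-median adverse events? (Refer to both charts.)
Chart 2 median adverse events ≈ 15; below-median drug doses: 25 mg, 100 mg, 200 mg. Among those, 100 mg has the highest response (%) (≈ 80).

100 mg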